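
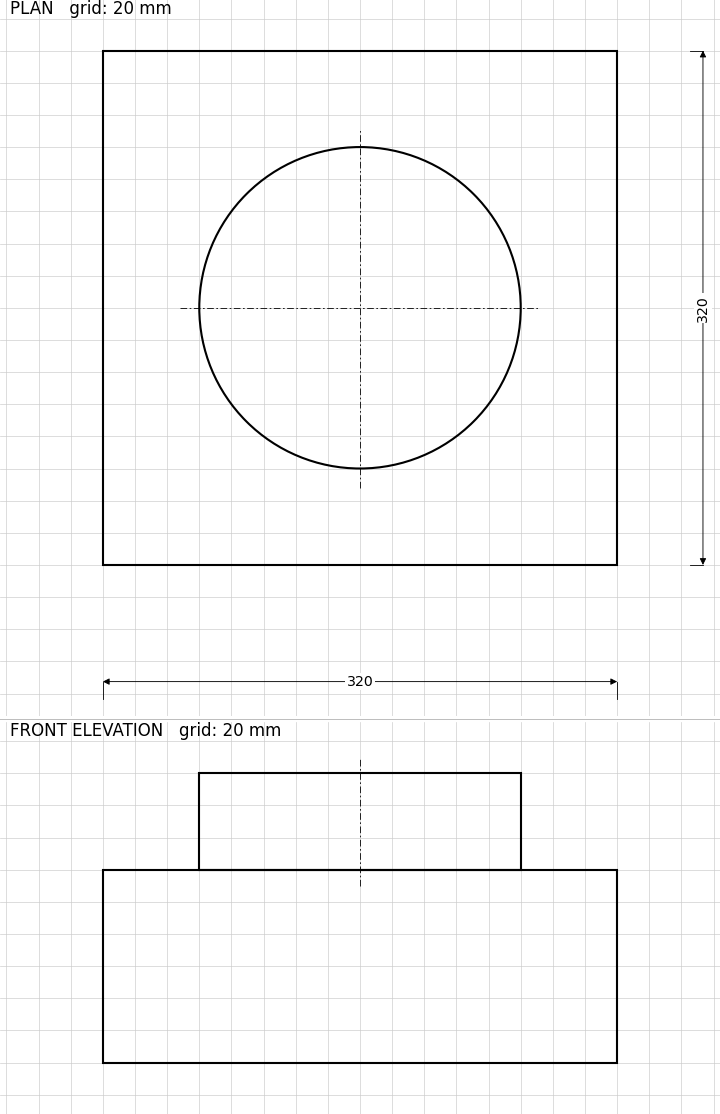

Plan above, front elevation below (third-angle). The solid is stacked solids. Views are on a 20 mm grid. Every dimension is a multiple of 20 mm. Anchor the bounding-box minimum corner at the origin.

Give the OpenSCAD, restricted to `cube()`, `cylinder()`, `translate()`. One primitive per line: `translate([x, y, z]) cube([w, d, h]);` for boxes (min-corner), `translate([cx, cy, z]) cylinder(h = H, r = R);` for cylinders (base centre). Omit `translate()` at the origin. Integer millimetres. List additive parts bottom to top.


cube([320, 320, 120]);
translate([160, 160, 120]) cylinder(h = 60, r = 100);


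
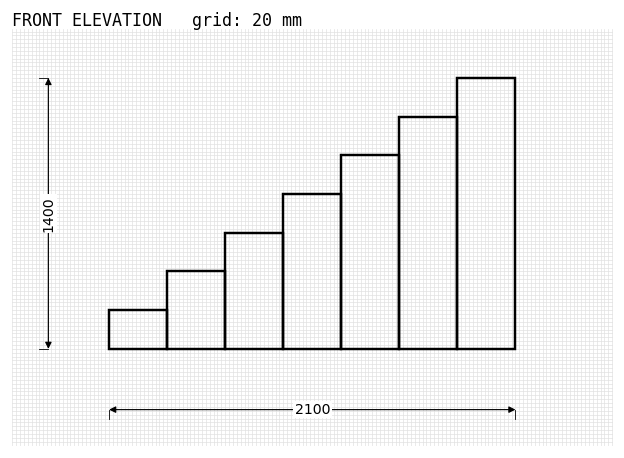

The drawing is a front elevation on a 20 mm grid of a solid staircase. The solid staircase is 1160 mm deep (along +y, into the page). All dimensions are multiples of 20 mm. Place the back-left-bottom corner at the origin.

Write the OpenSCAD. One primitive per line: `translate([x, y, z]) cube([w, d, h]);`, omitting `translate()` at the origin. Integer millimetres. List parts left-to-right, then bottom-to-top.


cube([300, 1160, 200]);
translate([300, 0, 0]) cube([300, 1160, 400]);
translate([600, 0, 0]) cube([300, 1160, 600]);
translate([900, 0, 0]) cube([300, 1160, 800]);
translate([1200, 0, 0]) cube([300, 1160, 1000]);
translate([1500, 0, 0]) cube([300, 1160, 1200]);
translate([1800, 0, 0]) cube([300, 1160, 1400]);


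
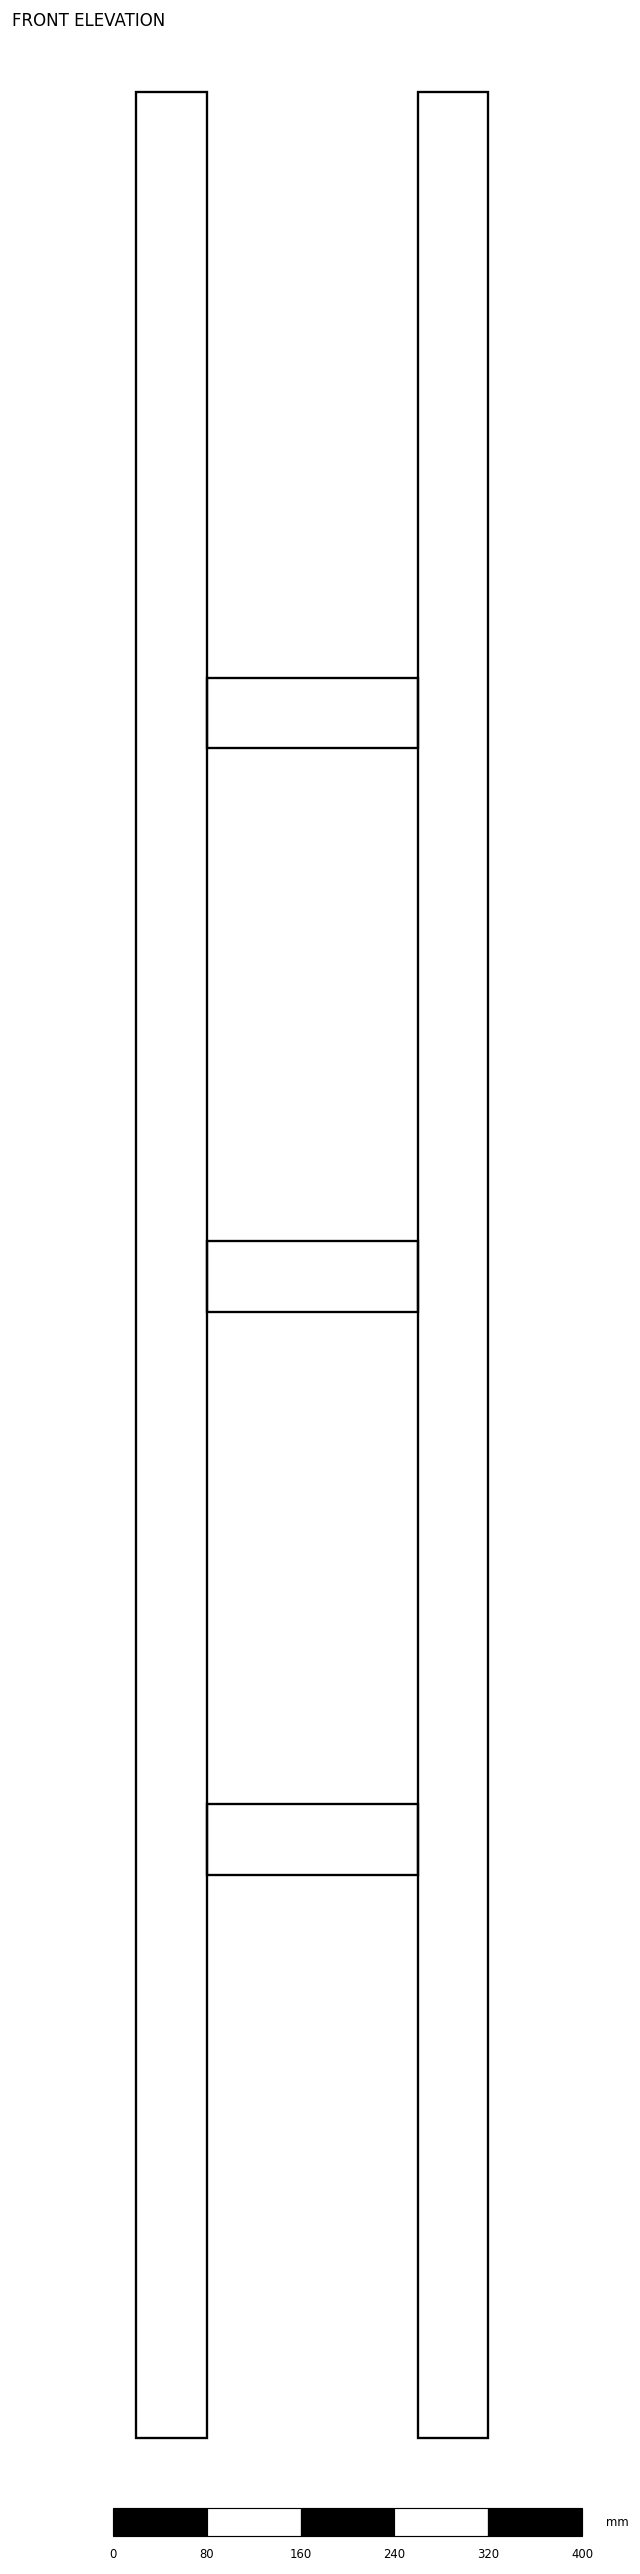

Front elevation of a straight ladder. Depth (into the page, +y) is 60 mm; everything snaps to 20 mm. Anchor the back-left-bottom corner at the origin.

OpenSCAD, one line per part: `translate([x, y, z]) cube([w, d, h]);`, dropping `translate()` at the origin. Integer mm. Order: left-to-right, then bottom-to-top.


cube([60, 60, 2000]);
translate([60, 0, 480]) cube([180, 60, 60]);
translate([60, 0, 960]) cube([180, 60, 60]);
translate([60, 0, 1440]) cube([180, 60, 60]);
translate([240, 0, 0]) cube([60, 60, 2000]);


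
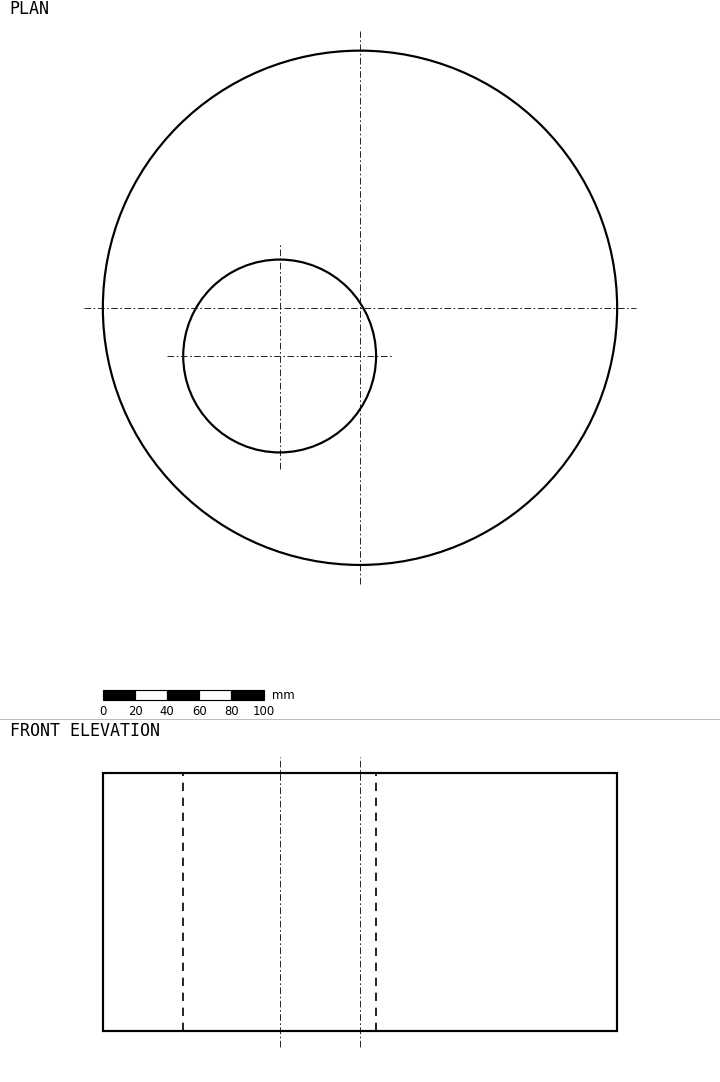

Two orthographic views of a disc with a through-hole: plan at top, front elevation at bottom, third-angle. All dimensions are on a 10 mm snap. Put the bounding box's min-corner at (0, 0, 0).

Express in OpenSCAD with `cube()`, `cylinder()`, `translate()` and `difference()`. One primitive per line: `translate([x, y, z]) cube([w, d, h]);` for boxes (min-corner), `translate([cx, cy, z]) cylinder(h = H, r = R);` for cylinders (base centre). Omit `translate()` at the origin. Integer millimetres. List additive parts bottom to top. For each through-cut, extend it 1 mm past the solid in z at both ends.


difference() {
  translate([160, 160, 0]) cylinder(h = 160, r = 160);
  translate([110, 130, -1]) cylinder(h = 162, r = 60);
}


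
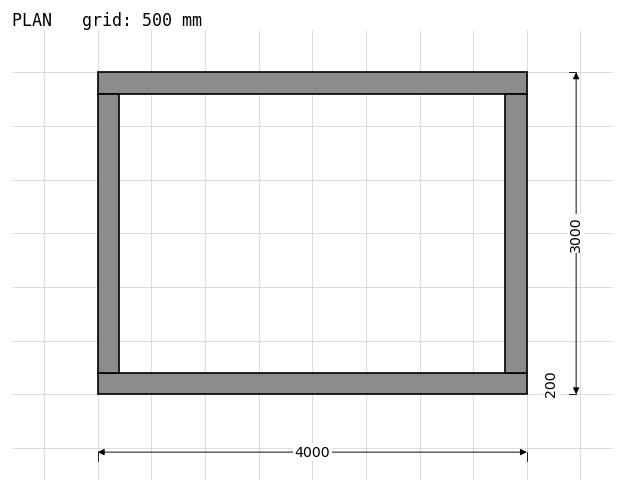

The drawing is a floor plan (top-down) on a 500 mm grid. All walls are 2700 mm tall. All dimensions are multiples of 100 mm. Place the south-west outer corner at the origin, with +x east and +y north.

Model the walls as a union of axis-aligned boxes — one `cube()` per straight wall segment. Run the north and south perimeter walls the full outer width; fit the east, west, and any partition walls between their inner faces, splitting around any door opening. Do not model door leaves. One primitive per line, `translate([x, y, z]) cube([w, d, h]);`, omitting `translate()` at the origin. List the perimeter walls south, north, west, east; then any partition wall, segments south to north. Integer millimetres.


cube([4000, 200, 2700]);
translate([0, 2800, 0]) cube([4000, 200, 2700]);
translate([0, 200, 0]) cube([200, 2600, 2700]);
translate([3800, 200, 0]) cube([200, 2600, 2700]);


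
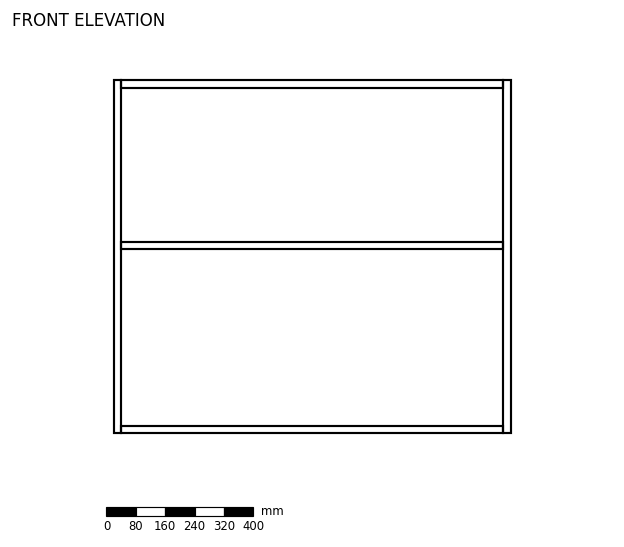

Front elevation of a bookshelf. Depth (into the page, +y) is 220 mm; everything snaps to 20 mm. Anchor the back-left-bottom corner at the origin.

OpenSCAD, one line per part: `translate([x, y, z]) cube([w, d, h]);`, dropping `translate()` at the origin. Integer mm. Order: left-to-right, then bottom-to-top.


cube([20, 220, 960]);
translate([20, 0, 0]) cube([1040, 220, 20]);
translate([20, 0, 500]) cube([1040, 220, 20]);
translate([20, 0, 940]) cube([1040, 220, 20]);
translate([1060, 0, 0]) cube([20, 220, 960]);


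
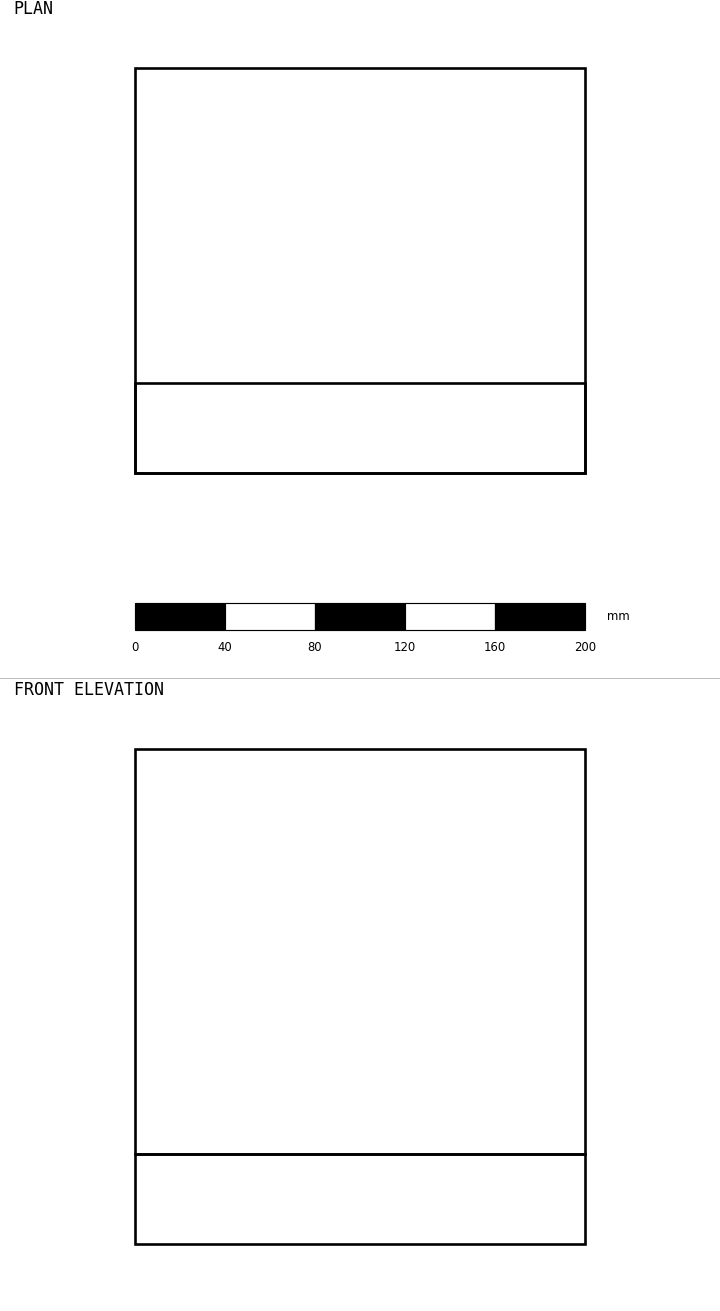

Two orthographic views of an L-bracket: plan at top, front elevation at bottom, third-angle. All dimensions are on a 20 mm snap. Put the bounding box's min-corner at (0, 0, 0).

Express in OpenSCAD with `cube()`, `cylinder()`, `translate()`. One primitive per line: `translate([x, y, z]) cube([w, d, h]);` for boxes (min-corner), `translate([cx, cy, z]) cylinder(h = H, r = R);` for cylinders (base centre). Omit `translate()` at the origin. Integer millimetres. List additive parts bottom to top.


cube([200, 180, 40]);
translate([0, 0, 40]) cube([200, 40, 180]);


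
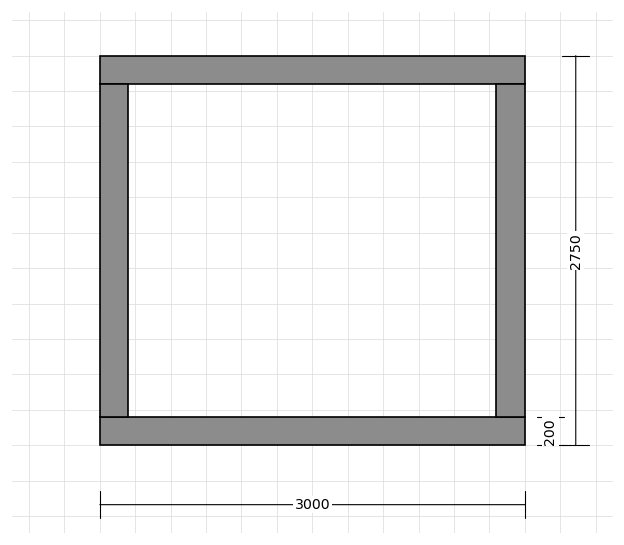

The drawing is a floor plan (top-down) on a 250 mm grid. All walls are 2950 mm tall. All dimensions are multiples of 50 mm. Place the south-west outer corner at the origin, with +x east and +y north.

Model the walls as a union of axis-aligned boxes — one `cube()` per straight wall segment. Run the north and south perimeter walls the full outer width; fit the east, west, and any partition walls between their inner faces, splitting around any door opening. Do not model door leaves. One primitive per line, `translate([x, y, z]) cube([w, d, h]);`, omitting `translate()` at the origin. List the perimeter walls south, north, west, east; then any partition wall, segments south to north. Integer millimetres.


cube([3000, 200, 2950]);
translate([0, 2550, 0]) cube([3000, 200, 2950]);
translate([0, 200, 0]) cube([200, 2350, 2950]);
translate([2800, 200, 0]) cube([200, 2350, 2950]);


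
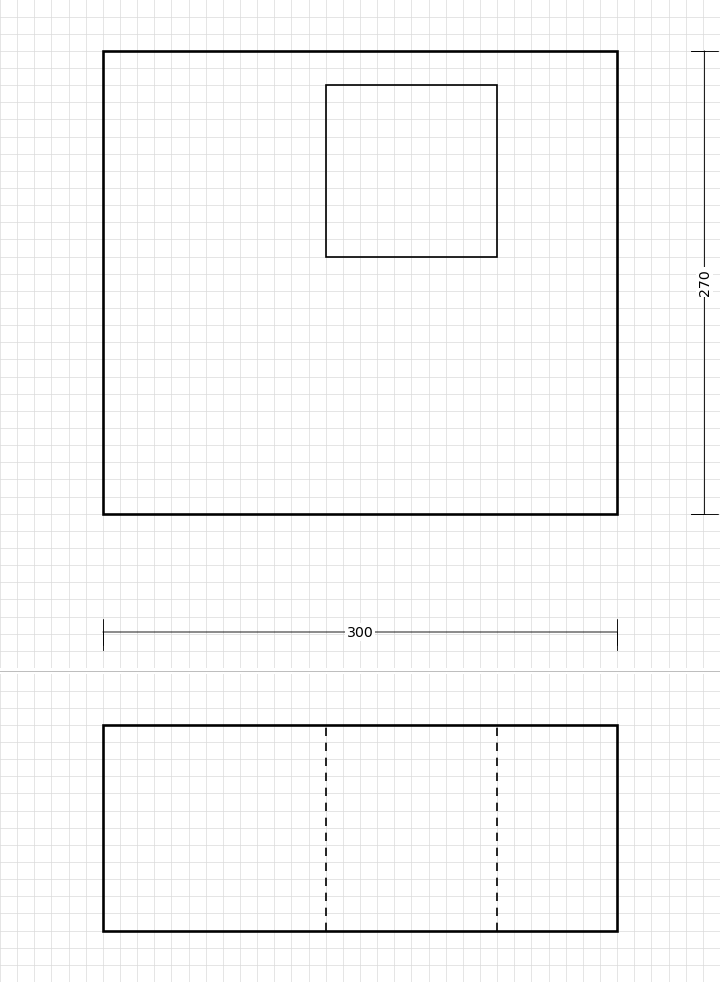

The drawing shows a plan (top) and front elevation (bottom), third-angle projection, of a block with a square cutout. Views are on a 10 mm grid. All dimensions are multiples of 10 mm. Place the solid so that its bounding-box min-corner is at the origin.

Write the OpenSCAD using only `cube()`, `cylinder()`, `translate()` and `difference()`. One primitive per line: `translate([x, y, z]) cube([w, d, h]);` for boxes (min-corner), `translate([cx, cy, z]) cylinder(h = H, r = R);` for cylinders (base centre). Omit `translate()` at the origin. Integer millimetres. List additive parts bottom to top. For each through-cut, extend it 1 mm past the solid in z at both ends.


difference() {
  cube([300, 270, 120]);
  translate([130, 150, -1]) cube([100, 100, 122]);
}


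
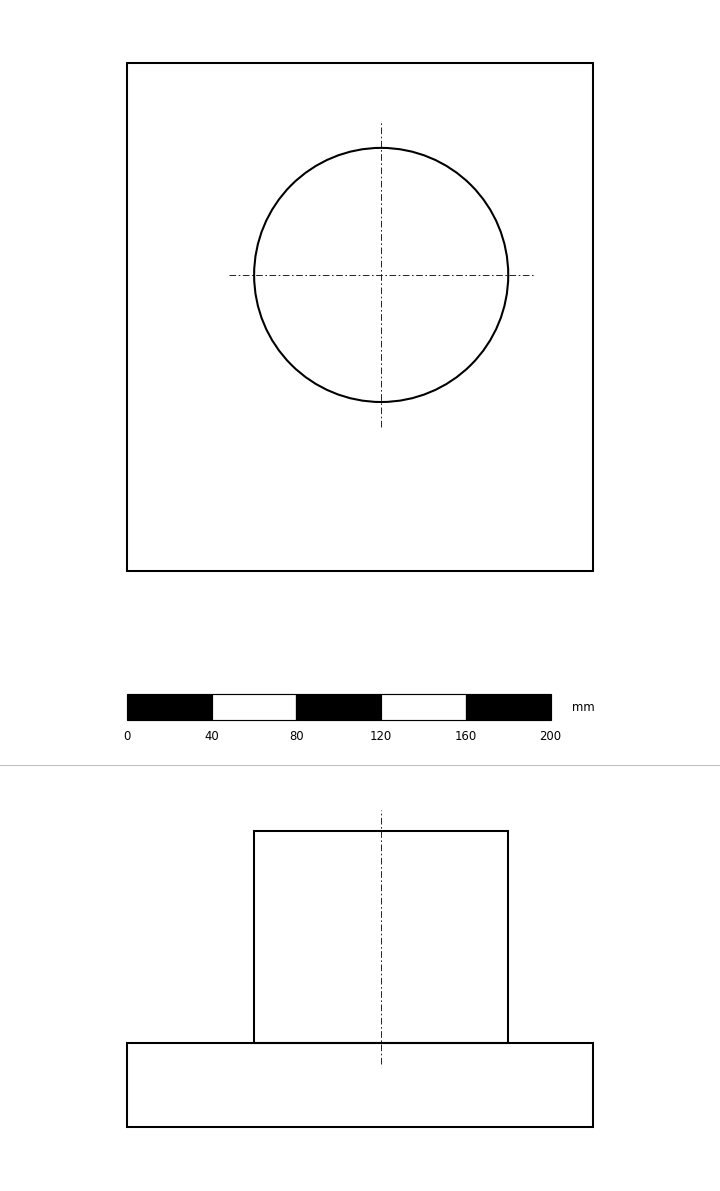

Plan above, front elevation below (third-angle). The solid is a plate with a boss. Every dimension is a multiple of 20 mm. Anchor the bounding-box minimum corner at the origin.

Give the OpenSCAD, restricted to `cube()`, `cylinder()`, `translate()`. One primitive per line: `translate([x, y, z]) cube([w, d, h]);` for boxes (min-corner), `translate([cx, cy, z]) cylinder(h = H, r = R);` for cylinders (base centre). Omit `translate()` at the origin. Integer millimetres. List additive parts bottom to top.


cube([220, 240, 40]);
translate([120, 140, 40]) cylinder(h = 100, r = 60);


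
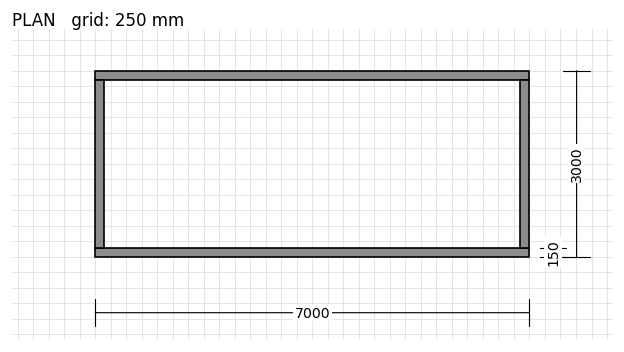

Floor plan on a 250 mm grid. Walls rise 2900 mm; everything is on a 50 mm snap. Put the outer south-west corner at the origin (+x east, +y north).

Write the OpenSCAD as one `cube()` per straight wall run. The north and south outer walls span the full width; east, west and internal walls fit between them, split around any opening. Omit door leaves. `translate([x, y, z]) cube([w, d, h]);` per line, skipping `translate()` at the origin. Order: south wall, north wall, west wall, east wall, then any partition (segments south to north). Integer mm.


cube([7000, 150, 2900]);
translate([0, 2850, 0]) cube([7000, 150, 2900]);
translate([0, 150, 0]) cube([150, 2700, 2900]);
translate([6850, 150, 0]) cube([150, 2700, 2900]);


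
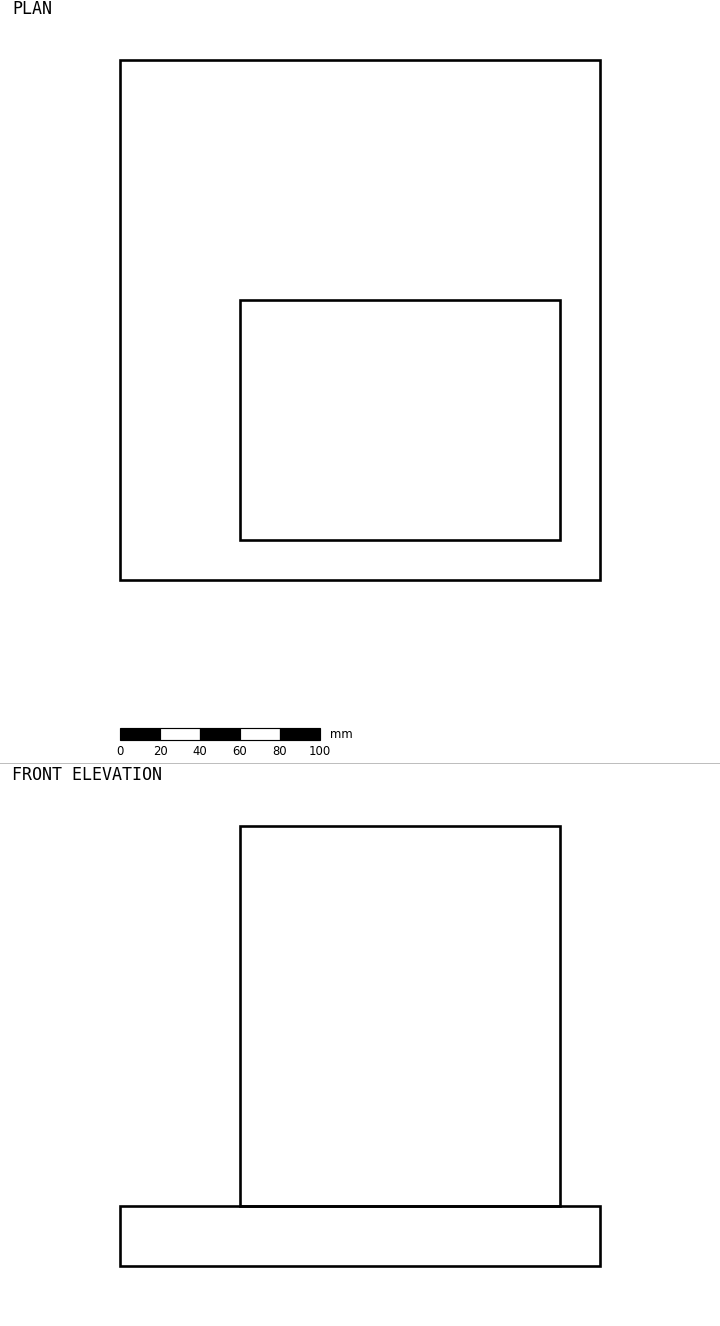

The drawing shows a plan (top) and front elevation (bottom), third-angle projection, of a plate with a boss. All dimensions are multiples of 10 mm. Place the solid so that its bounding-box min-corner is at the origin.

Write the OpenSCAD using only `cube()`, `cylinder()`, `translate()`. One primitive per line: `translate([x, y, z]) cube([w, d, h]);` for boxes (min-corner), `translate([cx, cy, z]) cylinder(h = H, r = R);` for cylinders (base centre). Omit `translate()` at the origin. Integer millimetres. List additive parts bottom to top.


cube([240, 260, 30]);
translate([60, 20, 30]) cube([160, 120, 190]);


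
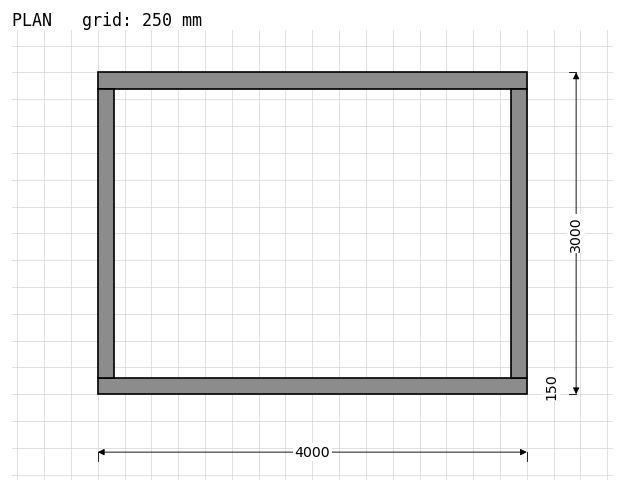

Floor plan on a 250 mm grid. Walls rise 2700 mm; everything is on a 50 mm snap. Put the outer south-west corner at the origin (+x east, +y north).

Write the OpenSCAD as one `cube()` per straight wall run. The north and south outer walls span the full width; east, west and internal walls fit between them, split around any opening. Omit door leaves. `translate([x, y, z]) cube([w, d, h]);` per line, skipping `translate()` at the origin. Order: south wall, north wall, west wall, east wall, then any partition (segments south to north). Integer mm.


cube([4000, 150, 2700]);
translate([0, 2850, 0]) cube([4000, 150, 2700]);
translate([0, 150, 0]) cube([150, 2700, 2700]);
translate([3850, 150, 0]) cube([150, 2700, 2700]);


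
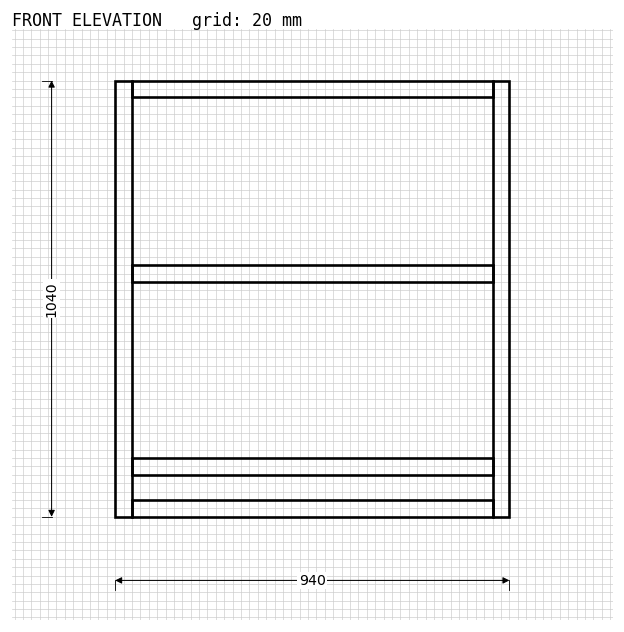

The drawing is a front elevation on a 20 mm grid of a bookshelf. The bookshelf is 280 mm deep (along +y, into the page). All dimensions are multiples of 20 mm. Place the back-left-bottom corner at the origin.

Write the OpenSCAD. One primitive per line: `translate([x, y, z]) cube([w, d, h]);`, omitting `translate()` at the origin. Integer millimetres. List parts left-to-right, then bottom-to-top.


cube([40, 280, 1040]);
translate([40, 0, 0]) cube([860, 280, 40]);
translate([40, 0, 100]) cube([860, 280, 40]);
translate([40, 0, 560]) cube([860, 280, 40]);
translate([40, 0, 1000]) cube([860, 280, 40]);
translate([900, 0, 0]) cube([40, 280, 1040]);


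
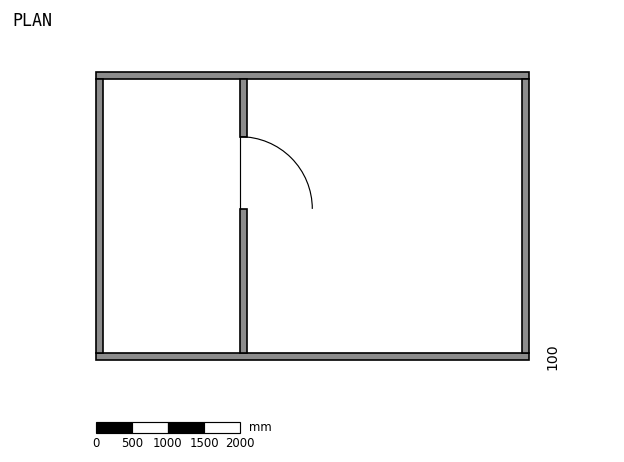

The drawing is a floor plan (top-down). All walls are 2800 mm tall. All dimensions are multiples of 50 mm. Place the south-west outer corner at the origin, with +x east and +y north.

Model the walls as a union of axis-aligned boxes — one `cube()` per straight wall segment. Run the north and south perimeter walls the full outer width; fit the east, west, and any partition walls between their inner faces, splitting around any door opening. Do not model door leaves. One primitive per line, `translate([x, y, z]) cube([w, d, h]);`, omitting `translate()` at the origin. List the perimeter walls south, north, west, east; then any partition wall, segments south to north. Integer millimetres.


cube([6000, 100, 2800]);
translate([0, 3900, 0]) cube([6000, 100, 2800]);
translate([0, 100, 0]) cube([100, 3800, 2800]);
translate([5900, 100, 0]) cube([100, 3800, 2800]);
translate([2000, 100, 0]) cube([100, 2000, 2800]);
translate([2000, 3100, 0]) cube([100, 800, 2800]);


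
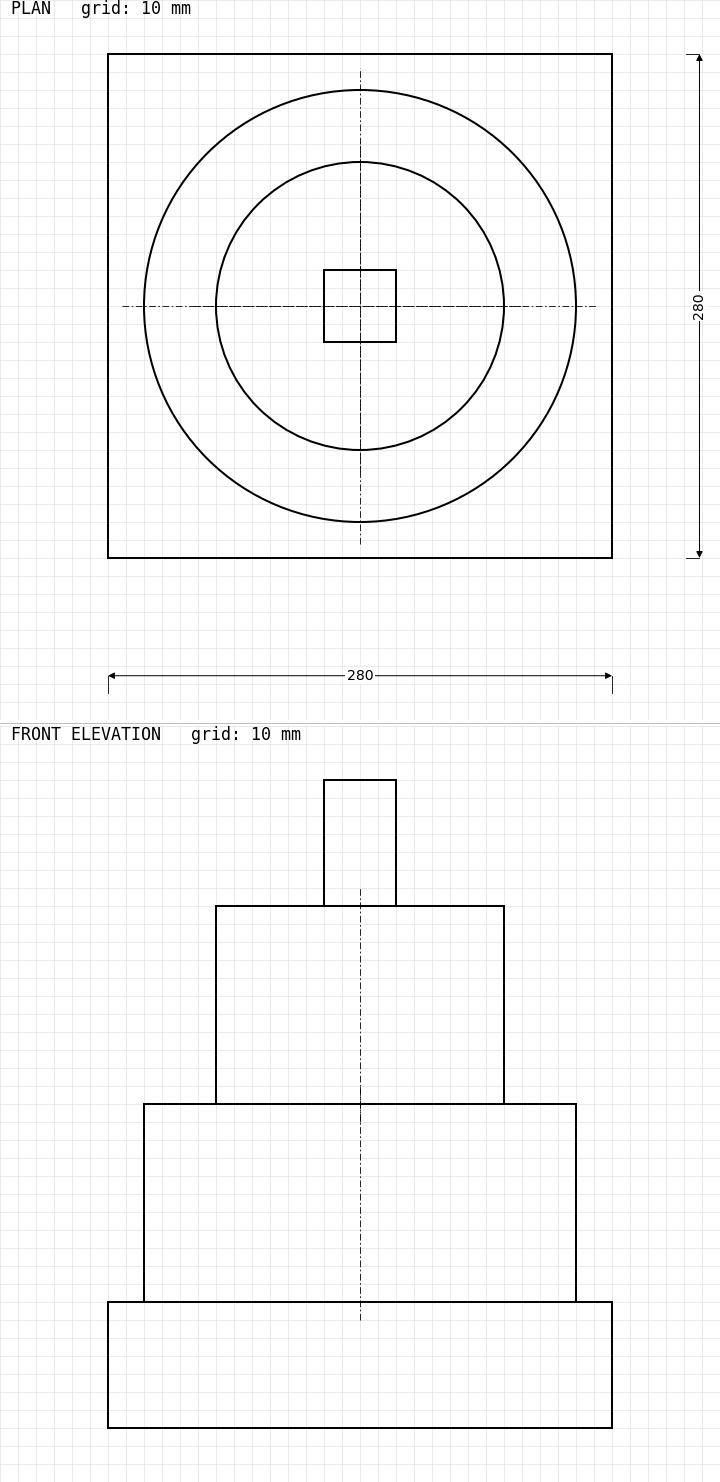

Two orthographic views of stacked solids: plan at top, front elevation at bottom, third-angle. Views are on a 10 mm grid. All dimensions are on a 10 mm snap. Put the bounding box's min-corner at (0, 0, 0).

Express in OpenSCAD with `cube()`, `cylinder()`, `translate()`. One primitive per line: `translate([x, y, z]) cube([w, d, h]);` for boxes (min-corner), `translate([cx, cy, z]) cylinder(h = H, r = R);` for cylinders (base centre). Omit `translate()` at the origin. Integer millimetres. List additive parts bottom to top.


cube([280, 280, 70]);
translate([140, 140, 70]) cylinder(h = 110, r = 120);
translate([140, 140, 180]) cylinder(h = 110, r = 80);
translate([120, 120, 290]) cube([40, 40, 70]);


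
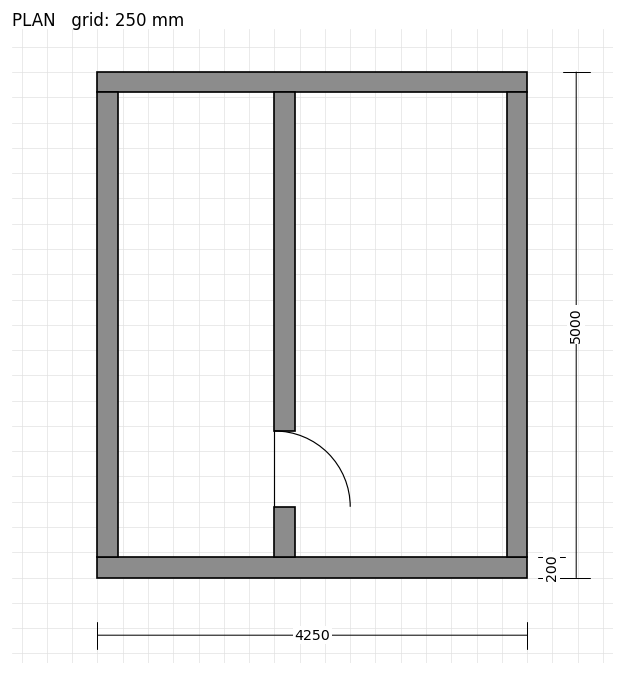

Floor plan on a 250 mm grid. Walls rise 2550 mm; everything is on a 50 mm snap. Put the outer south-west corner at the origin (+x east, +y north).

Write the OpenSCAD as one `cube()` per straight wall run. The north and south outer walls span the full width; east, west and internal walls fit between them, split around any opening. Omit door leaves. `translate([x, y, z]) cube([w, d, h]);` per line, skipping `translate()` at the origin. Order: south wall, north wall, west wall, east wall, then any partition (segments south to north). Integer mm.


cube([4250, 200, 2550]);
translate([0, 4800, 0]) cube([4250, 200, 2550]);
translate([0, 200, 0]) cube([200, 4600, 2550]);
translate([4050, 200, 0]) cube([200, 4600, 2550]);
translate([1750, 200, 0]) cube([200, 500, 2550]);
translate([1750, 1450, 0]) cube([200, 3350, 2550]);


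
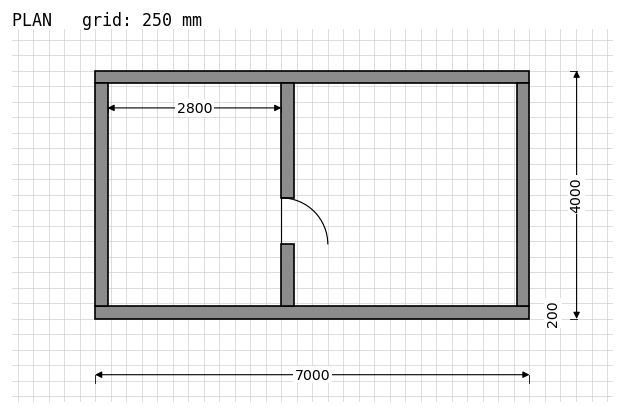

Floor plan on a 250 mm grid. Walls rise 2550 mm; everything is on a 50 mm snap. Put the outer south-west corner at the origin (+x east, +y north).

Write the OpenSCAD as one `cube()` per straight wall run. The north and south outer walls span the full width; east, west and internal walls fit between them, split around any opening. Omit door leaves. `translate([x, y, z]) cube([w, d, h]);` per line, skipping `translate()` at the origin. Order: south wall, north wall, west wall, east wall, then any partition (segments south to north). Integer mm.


cube([7000, 200, 2550]);
translate([0, 3800, 0]) cube([7000, 200, 2550]);
translate([0, 200, 0]) cube([200, 3600, 2550]);
translate([6800, 200, 0]) cube([200, 3600, 2550]);
translate([3000, 200, 0]) cube([200, 1000, 2550]);
translate([3000, 1950, 0]) cube([200, 1850, 2550]);


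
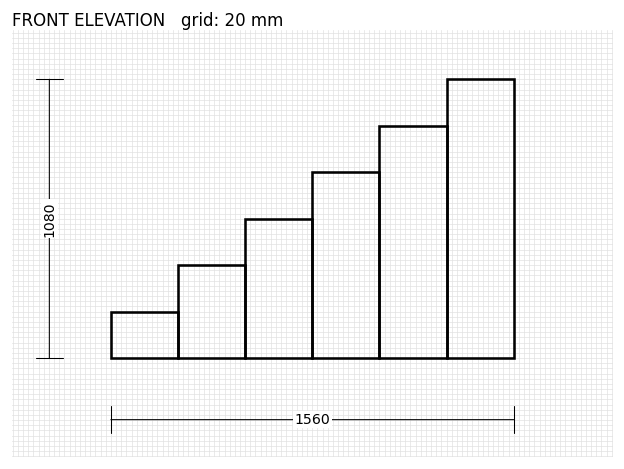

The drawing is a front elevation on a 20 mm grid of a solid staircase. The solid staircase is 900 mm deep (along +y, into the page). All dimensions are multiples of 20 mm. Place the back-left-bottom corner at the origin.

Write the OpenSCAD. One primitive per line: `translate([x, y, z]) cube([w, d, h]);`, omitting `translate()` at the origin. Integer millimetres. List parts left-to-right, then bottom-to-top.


cube([260, 900, 180]);
translate([260, 0, 0]) cube([260, 900, 360]);
translate([520, 0, 0]) cube([260, 900, 540]);
translate([780, 0, 0]) cube([260, 900, 720]);
translate([1040, 0, 0]) cube([260, 900, 900]);
translate([1300, 0, 0]) cube([260, 900, 1080]);


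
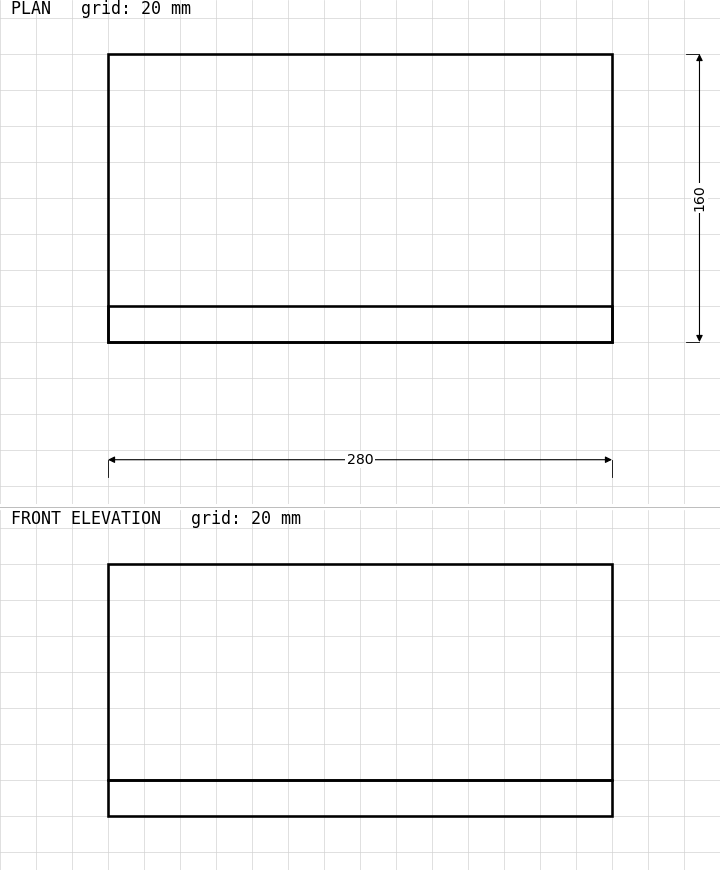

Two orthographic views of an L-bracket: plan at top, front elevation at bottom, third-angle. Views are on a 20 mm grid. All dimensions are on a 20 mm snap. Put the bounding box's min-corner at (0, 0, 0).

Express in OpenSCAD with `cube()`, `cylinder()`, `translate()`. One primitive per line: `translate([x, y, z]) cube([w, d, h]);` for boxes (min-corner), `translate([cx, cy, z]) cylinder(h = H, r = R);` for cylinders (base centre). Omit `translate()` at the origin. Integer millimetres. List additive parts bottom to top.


cube([280, 160, 20]);
translate([0, 0, 20]) cube([280, 20, 120]);


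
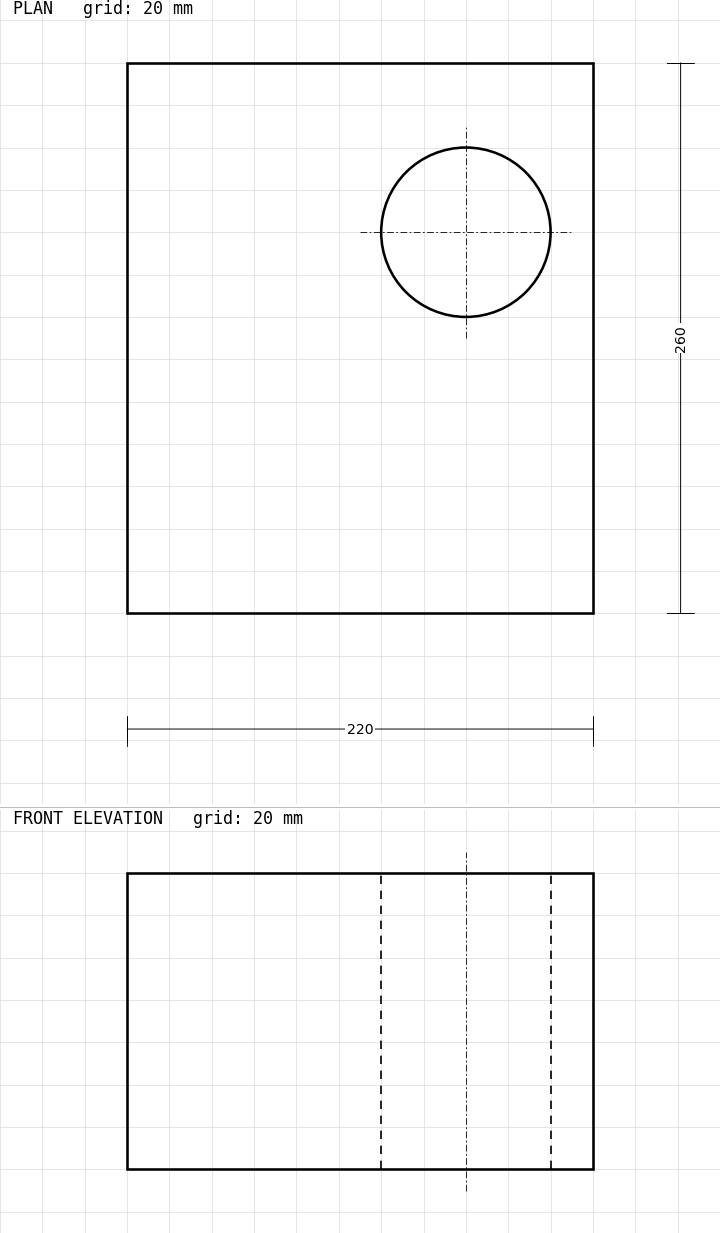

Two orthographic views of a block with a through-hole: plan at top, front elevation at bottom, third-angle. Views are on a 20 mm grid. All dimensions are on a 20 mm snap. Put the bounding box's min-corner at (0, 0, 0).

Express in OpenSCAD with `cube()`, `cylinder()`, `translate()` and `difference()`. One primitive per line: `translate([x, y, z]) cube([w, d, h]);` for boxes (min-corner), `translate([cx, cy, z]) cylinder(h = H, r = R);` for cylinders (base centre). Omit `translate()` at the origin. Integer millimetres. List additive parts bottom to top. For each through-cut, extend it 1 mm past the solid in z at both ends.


difference() {
  cube([220, 260, 140]);
  translate([160, 180, -1]) cylinder(h = 142, r = 40);
}


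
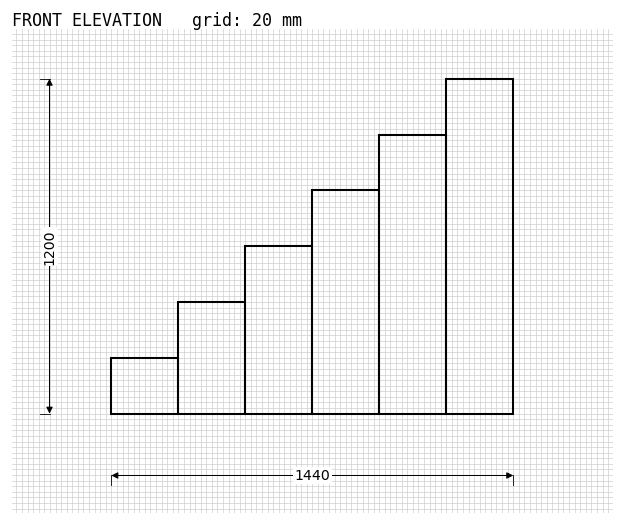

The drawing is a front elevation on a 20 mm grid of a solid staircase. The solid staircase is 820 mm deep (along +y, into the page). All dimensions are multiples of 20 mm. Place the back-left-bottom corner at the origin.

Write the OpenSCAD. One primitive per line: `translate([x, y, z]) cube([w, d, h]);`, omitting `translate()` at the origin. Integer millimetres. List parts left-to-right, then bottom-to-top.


cube([240, 820, 200]);
translate([240, 0, 0]) cube([240, 820, 400]);
translate([480, 0, 0]) cube([240, 820, 600]);
translate([720, 0, 0]) cube([240, 820, 800]);
translate([960, 0, 0]) cube([240, 820, 1000]);
translate([1200, 0, 0]) cube([240, 820, 1200]);


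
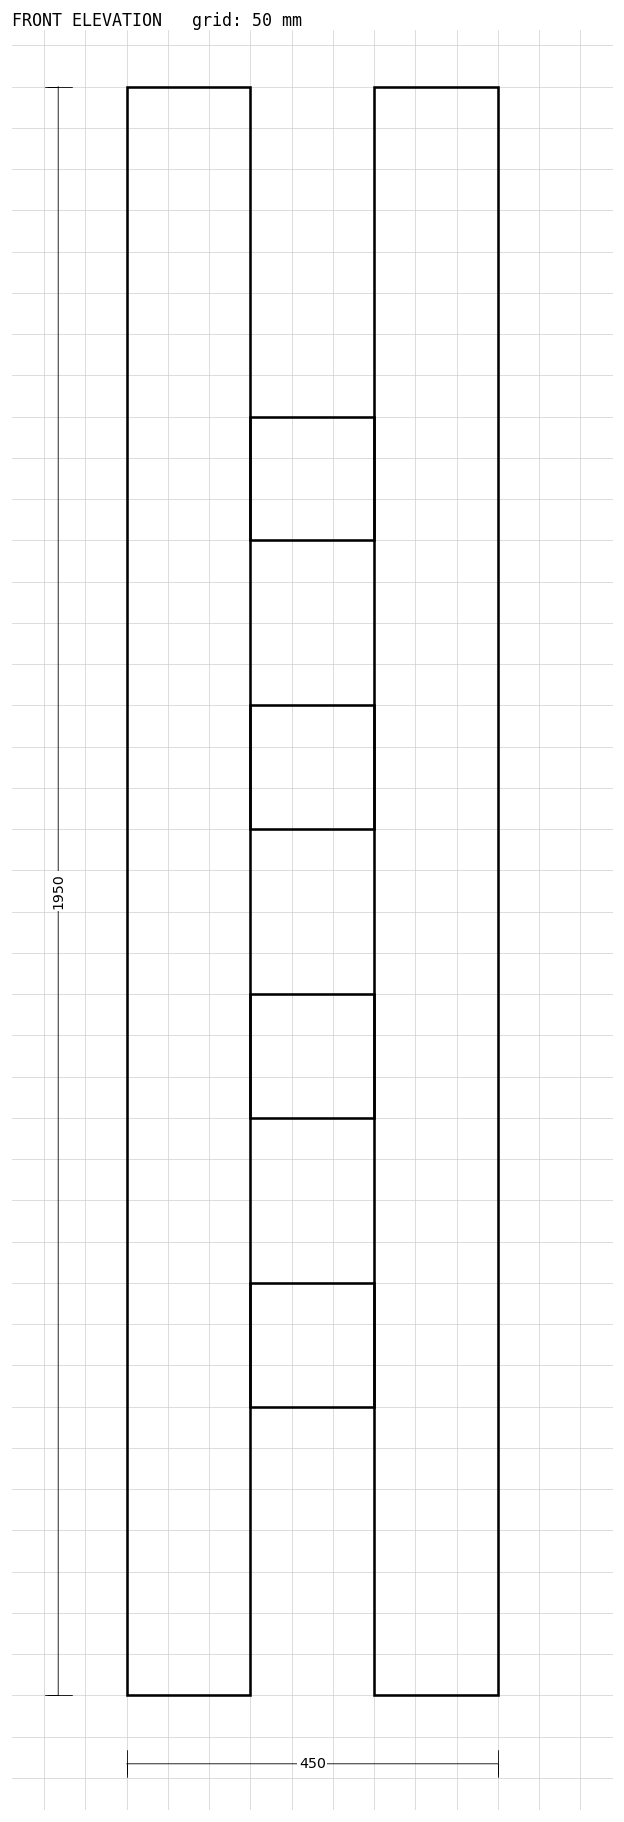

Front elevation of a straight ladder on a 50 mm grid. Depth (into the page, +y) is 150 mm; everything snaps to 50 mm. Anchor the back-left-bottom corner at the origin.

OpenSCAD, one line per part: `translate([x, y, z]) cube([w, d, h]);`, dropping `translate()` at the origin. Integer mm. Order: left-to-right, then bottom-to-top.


cube([150, 150, 1950]);
translate([150, 0, 350]) cube([150, 150, 150]);
translate([150, 0, 700]) cube([150, 150, 150]);
translate([150, 0, 1050]) cube([150, 150, 150]);
translate([150, 0, 1400]) cube([150, 150, 150]);
translate([300, 0, 0]) cube([150, 150, 1950]);


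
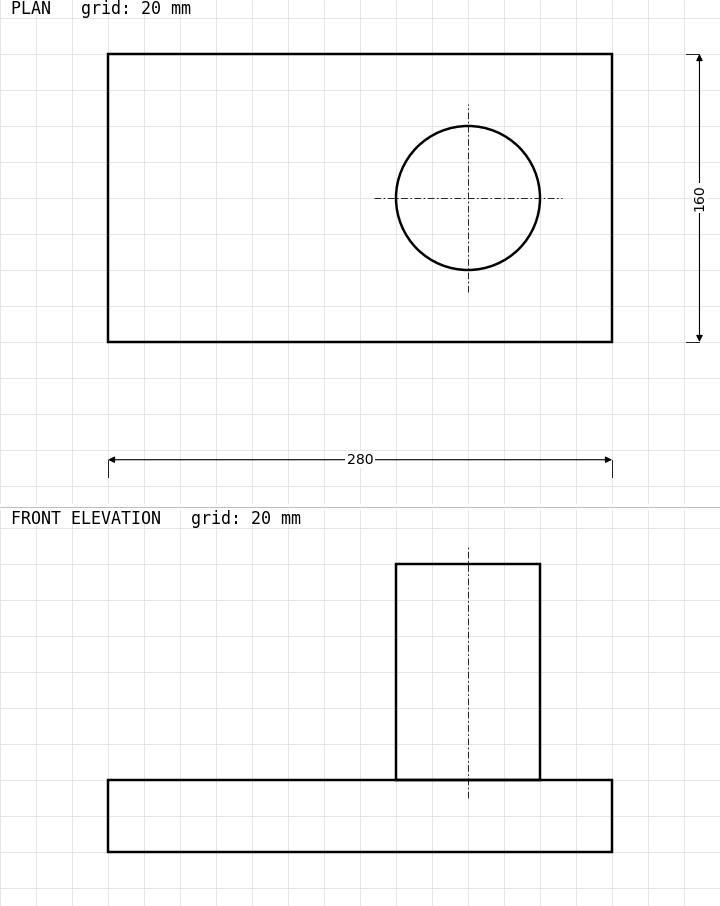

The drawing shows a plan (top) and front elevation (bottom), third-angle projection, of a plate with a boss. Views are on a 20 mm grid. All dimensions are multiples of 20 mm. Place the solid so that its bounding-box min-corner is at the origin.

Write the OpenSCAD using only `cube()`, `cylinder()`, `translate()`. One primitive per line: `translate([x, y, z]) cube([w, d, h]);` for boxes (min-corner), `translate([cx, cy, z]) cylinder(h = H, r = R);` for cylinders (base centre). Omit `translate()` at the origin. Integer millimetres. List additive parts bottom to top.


cube([280, 160, 40]);
translate([200, 80, 40]) cylinder(h = 120, r = 40);


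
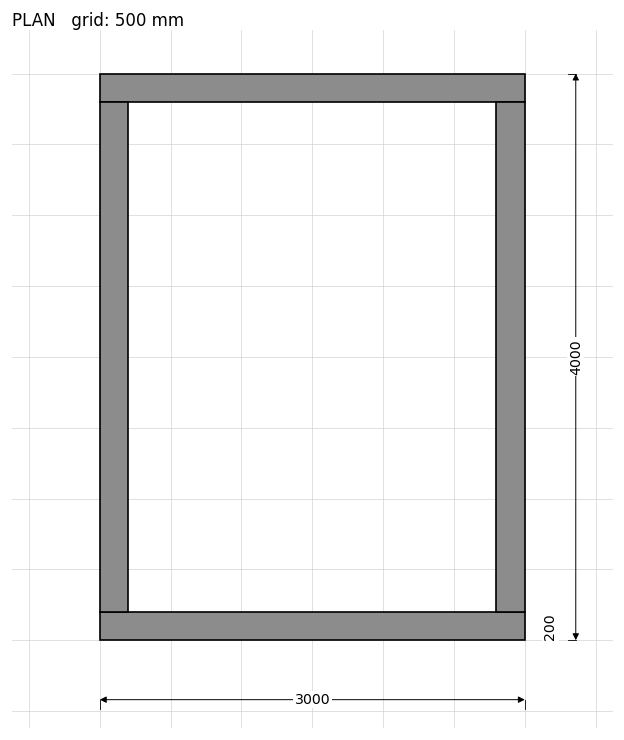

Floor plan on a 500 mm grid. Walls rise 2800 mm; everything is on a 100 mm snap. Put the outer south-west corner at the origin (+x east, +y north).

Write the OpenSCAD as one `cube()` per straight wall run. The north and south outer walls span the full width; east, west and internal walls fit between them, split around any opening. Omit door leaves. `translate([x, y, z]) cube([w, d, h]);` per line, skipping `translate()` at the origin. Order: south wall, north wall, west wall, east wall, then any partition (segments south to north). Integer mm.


cube([3000, 200, 2800]);
translate([0, 3800, 0]) cube([3000, 200, 2800]);
translate([0, 200, 0]) cube([200, 3600, 2800]);
translate([2800, 200, 0]) cube([200, 3600, 2800]);


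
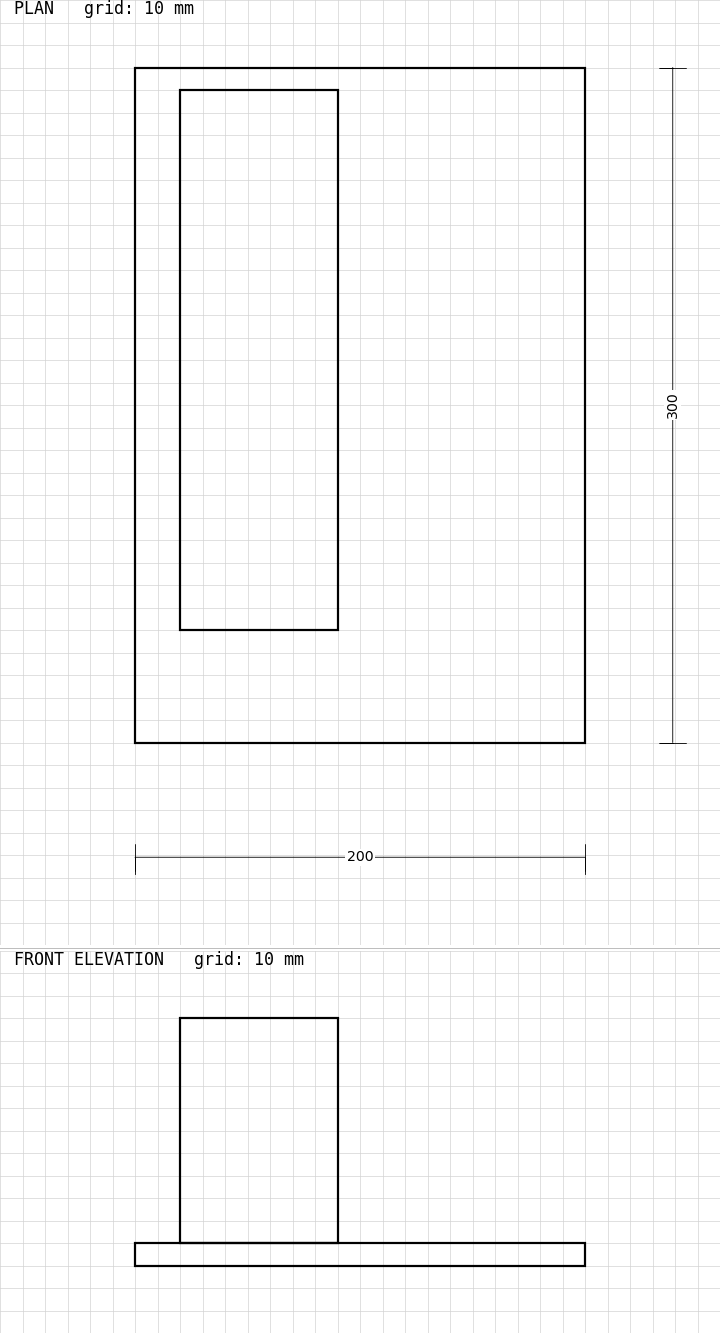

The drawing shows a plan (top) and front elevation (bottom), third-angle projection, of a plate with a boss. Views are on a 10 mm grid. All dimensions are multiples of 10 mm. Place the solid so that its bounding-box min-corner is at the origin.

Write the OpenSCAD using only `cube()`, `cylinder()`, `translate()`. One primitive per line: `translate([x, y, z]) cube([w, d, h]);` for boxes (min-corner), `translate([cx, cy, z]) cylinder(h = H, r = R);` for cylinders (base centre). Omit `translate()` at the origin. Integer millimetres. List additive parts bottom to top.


cube([200, 300, 10]);
translate([20, 50, 10]) cube([70, 240, 100]);


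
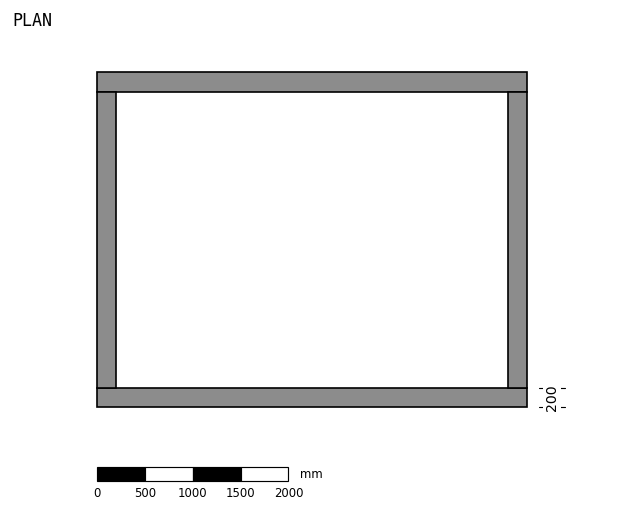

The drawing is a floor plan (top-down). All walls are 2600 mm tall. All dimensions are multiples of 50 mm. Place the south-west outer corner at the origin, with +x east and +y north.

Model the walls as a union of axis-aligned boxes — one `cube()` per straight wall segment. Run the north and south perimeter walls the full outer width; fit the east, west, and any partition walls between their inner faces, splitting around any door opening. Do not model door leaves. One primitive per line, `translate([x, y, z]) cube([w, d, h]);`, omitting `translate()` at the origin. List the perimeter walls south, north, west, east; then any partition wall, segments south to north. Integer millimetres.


cube([4500, 200, 2600]);
translate([0, 3300, 0]) cube([4500, 200, 2600]);
translate([0, 200, 0]) cube([200, 3100, 2600]);
translate([4300, 200, 0]) cube([200, 3100, 2600]);


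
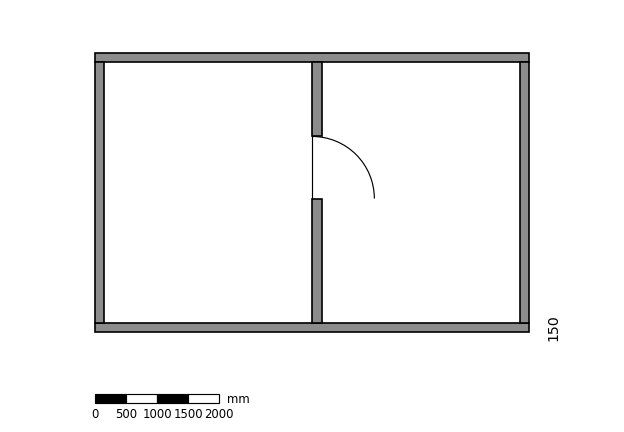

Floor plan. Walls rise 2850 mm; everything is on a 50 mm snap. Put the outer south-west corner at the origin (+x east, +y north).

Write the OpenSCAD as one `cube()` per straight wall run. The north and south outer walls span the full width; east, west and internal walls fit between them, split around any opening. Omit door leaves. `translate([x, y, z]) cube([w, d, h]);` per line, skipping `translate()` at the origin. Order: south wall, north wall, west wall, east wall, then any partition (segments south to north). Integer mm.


cube([7000, 150, 2850]);
translate([0, 4350, 0]) cube([7000, 150, 2850]);
translate([0, 150, 0]) cube([150, 4200, 2850]);
translate([6850, 150, 0]) cube([150, 4200, 2850]);
translate([3500, 150, 0]) cube([150, 2000, 2850]);
translate([3500, 3150, 0]) cube([150, 1200, 2850]);


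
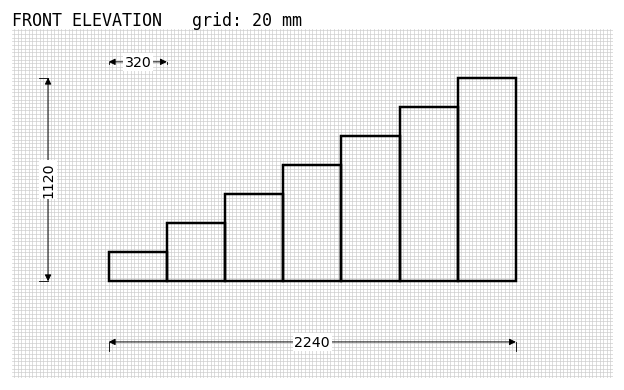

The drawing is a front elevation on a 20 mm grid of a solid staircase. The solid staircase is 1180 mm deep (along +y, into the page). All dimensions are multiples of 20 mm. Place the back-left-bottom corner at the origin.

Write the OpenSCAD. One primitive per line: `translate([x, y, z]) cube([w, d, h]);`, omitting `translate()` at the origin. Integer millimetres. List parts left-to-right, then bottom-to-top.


cube([320, 1180, 160]);
translate([320, 0, 0]) cube([320, 1180, 320]);
translate([640, 0, 0]) cube([320, 1180, 480]);
translate([960, 0, 0]) cube([320, 1180, 640]);
translate([1280, 0, 0]) cube([320, 1180, 800]);
translate([1600, 0, 0]) cube([320, 1180, 960]);
translate([1920, 0, 0]) cube([320, 1180, 1120]);


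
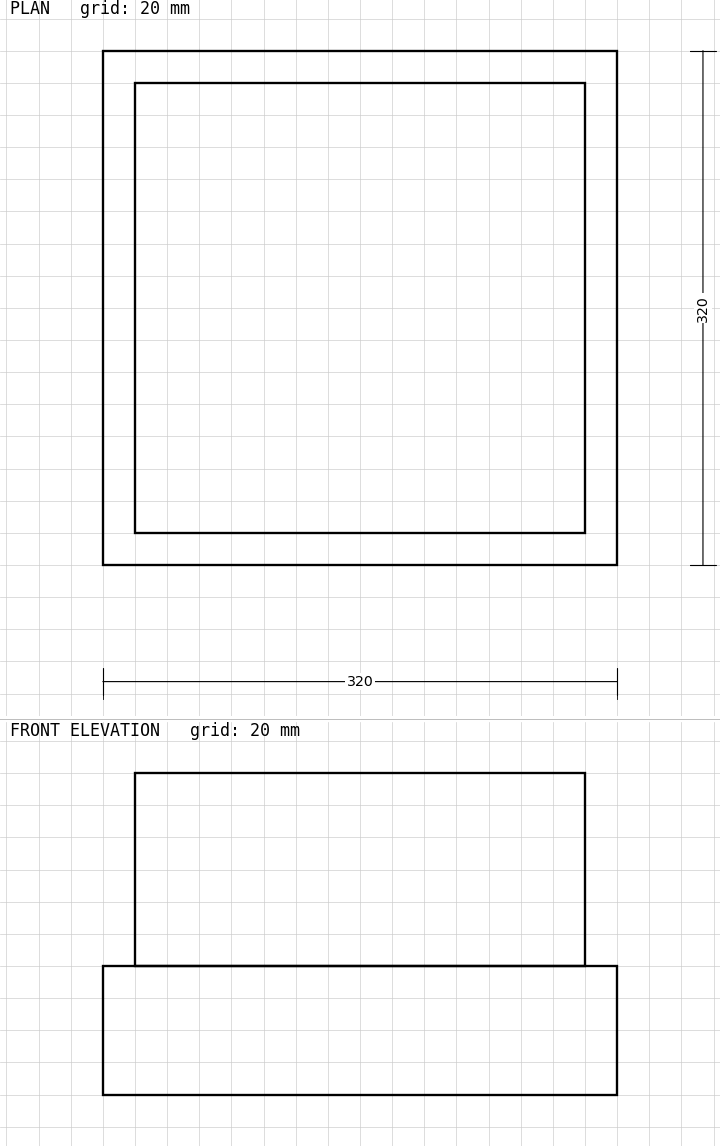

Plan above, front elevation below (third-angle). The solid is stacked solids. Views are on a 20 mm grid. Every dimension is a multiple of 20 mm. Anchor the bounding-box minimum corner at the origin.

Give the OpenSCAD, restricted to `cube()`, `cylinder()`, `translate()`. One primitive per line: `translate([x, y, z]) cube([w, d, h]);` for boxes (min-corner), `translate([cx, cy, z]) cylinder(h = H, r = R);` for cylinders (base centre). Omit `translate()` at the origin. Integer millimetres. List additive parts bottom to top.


cube([320, 320, 80]);
translate([20, 20, 80]) cube([280, 280, 120]);


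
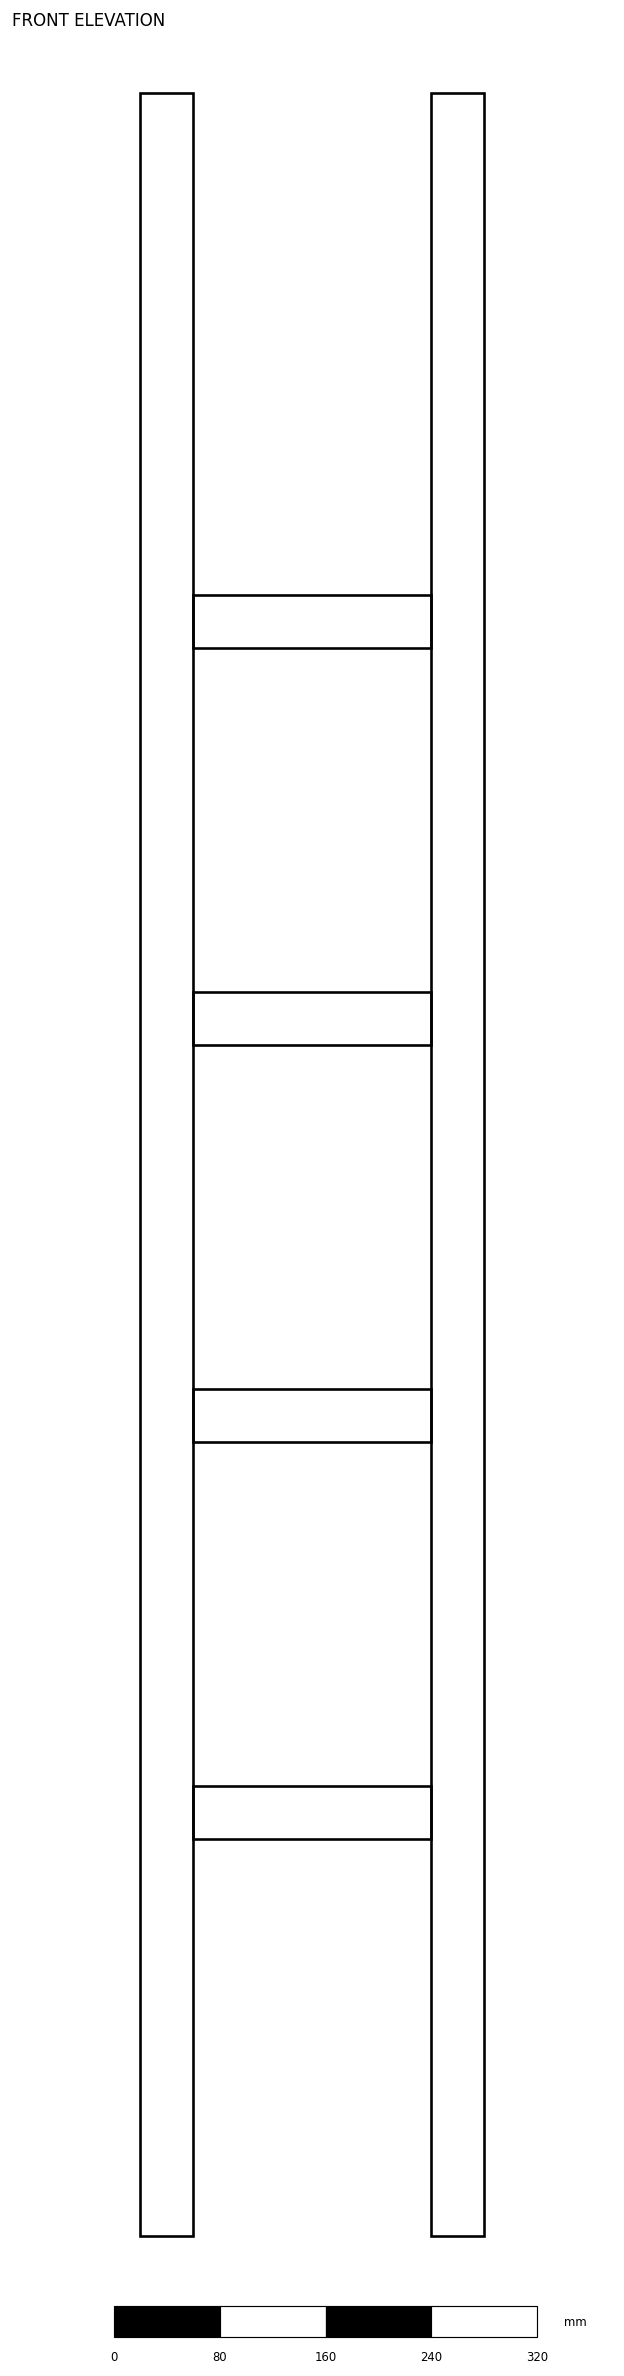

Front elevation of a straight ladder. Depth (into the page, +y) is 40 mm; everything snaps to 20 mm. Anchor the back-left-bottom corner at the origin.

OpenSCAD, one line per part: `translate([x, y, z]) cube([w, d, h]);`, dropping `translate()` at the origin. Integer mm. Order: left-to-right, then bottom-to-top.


cube([40, 40, 1620]);
translate([40, 0, 300]) cube([180, 40, 40]);
translate([40, 0, 600]) cube([180, 40, 40]);
translate([40, 0, 900]) cube([180, 40, 40]);
translate([40, 0, 1200]) cube([180, 40, 40]);
translate([220, 0, 0]) cube([40, 40, 1620]);


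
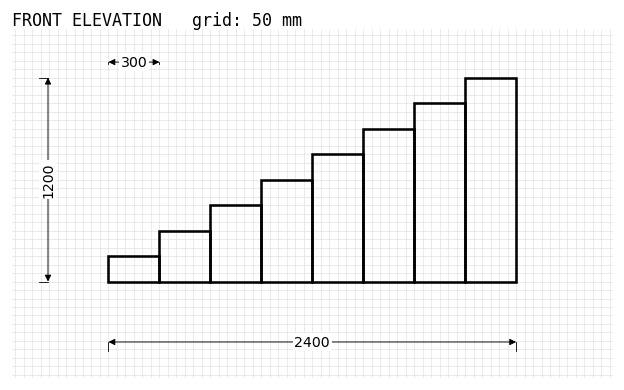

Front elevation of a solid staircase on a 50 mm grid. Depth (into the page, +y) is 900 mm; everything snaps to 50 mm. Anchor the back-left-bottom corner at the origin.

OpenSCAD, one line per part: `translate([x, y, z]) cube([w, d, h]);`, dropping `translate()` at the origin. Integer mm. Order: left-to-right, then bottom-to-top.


cube([300, 900, 150]);
translate([300, 0, 0]) cube([300, 900, 300]);
translate([600, 0, 0]) cube([300, 900, 450]);
translate([900, 0, 0]) cube([300, 900, 600]);
translate([1200, 0, 0]) cube([300, 900, 750]);
translate([1500, 0, 0]) cube([300, 900, 900]);
translate([1800, 0, 0]) cube([300, 900, 1050]);
translate([2100, 0, 0]) cube([300, 900, 1200]);


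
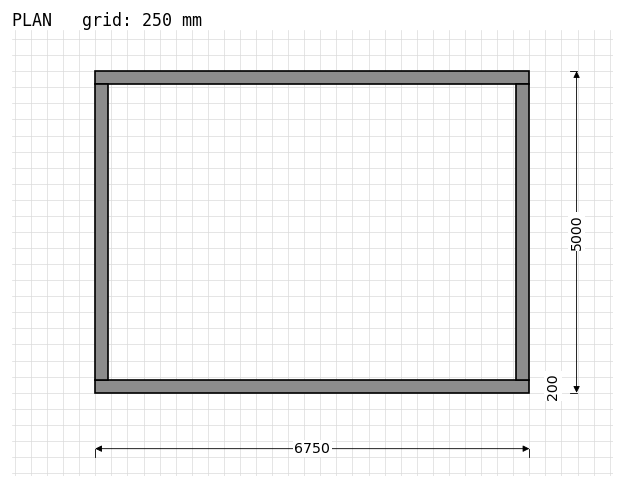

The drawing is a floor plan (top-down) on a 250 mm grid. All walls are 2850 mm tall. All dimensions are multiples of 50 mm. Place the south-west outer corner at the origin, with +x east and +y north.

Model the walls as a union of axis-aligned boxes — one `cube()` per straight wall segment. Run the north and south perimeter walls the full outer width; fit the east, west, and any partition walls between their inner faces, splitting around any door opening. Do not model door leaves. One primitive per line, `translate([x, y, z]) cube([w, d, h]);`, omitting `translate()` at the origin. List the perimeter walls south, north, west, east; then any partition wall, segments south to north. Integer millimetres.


cube([6750, 200, 2850]);
translate([0, 4800, 0]) cube([6750, 200, 2850]);
translate([0, 200, 0]) cube([200, 4600, 2850]);
translate([6550, 200, 0]) cube([200, 4600, 2850]);


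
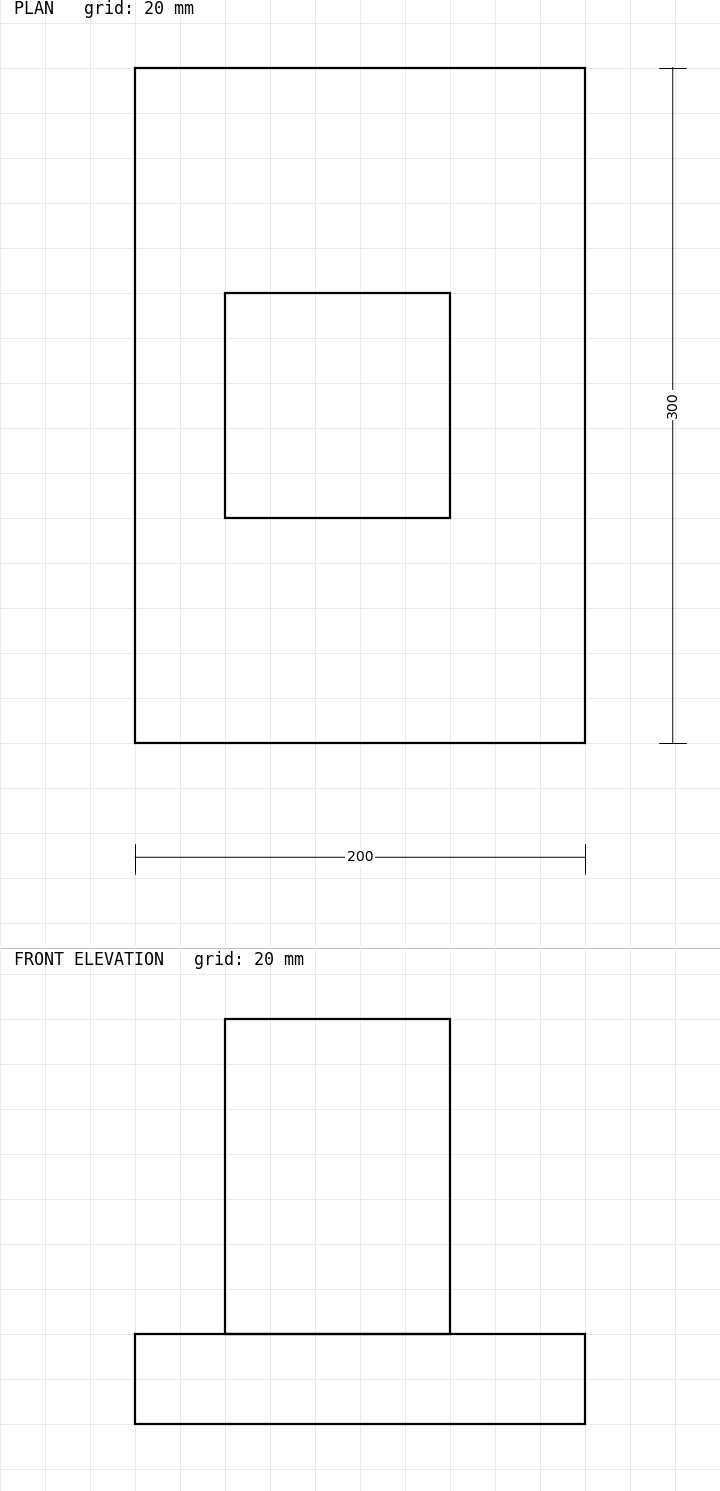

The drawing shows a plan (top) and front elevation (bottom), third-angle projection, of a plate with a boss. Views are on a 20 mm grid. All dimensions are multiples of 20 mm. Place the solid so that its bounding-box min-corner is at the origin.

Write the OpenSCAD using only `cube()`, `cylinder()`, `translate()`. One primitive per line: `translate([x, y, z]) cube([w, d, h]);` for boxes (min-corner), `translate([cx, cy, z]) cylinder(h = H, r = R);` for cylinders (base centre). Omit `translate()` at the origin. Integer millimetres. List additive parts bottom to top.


cube([200, 300, 40]);
translate([40, 100, 40]) cube([100, 100, 140]);


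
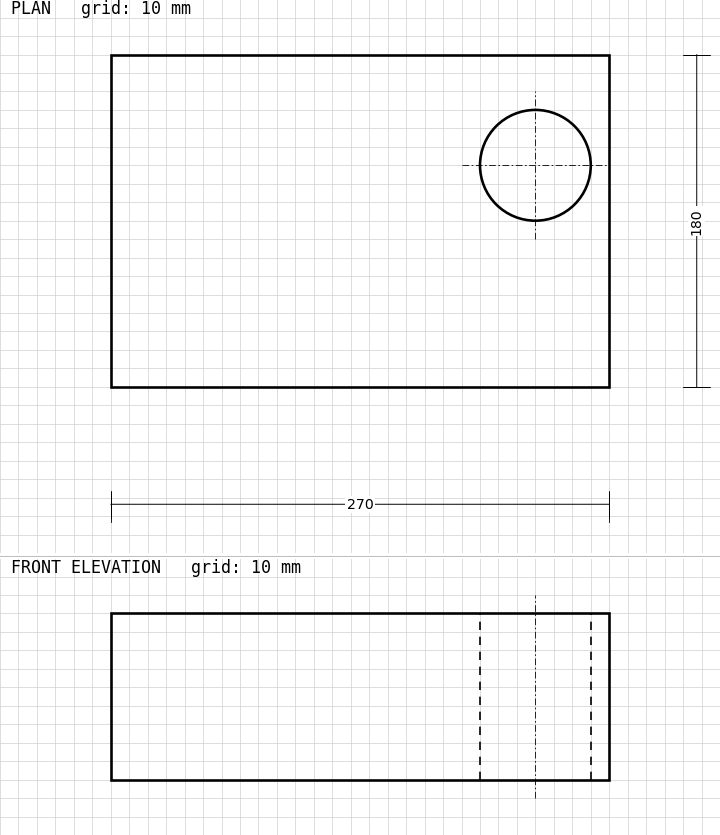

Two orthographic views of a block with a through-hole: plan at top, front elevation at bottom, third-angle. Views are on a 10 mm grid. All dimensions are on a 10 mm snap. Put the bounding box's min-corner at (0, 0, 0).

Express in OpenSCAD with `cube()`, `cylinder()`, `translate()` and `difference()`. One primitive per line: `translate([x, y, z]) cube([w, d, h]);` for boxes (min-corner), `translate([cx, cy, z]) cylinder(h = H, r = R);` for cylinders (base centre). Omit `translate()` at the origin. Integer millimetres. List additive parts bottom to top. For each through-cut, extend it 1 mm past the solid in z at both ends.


difference() {
  cube([270, 180, 90]);
  translate([230, 120, -1]) cylinder(h = 92, r = 30);
}


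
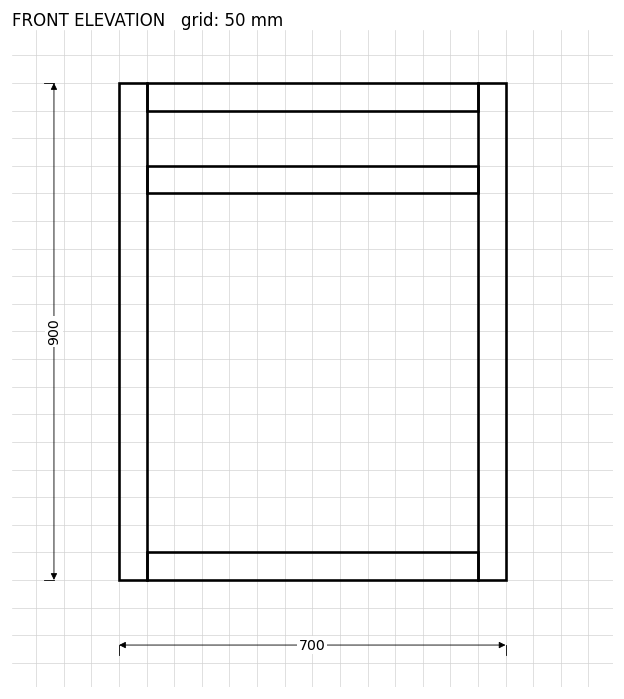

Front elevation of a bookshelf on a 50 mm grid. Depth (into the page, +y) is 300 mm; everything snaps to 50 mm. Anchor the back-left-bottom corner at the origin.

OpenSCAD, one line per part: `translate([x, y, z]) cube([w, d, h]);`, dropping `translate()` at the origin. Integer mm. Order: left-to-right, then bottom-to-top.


cube([50, 300, 900]);
translate([50, 0, 0]) cube([600, 300, 50]);
translate([50, 0, 700]) cube([600, 300, 50]);
translate([50, 0, 850]) cube([600, 300, 50]);
translate([650, 0, 0]) cube([50, 300, 900]);
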